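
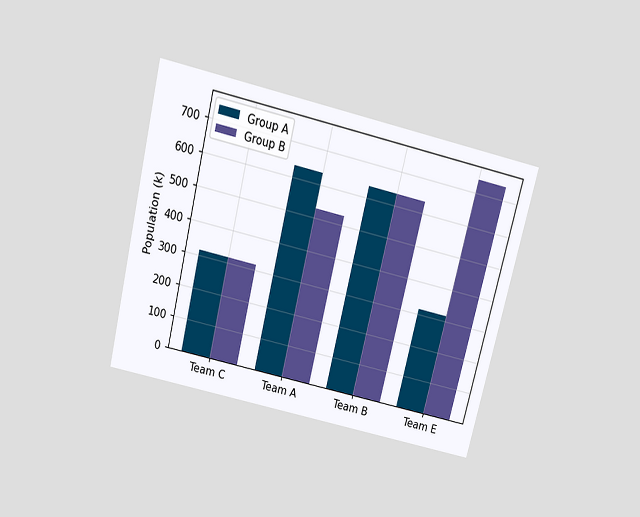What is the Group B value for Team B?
636k

The chart is tilted about 14° clockwise and viewed slightly from above. The Group B bar at Team B reaches 636k on the y-axis.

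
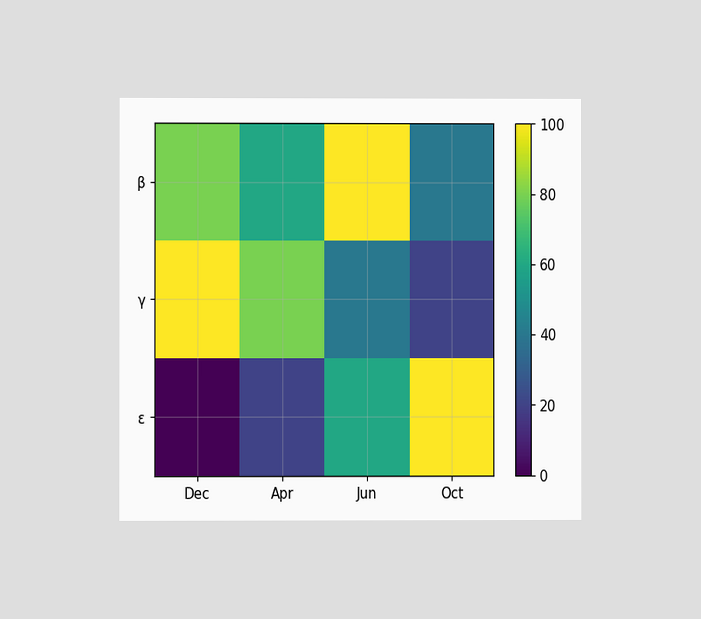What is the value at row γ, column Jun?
40

The chart is viewed at a slight angle. Matching cell (γ, Jun) against the colorbar gives 40.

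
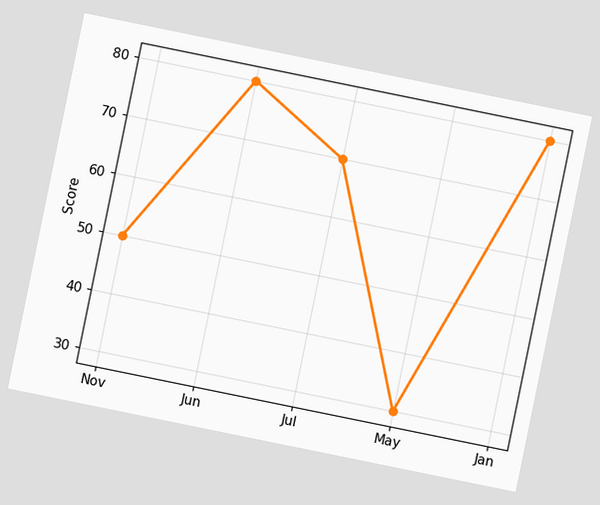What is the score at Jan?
80

The chart is tilted about 12° clockwise. At Jan, the line is at 80.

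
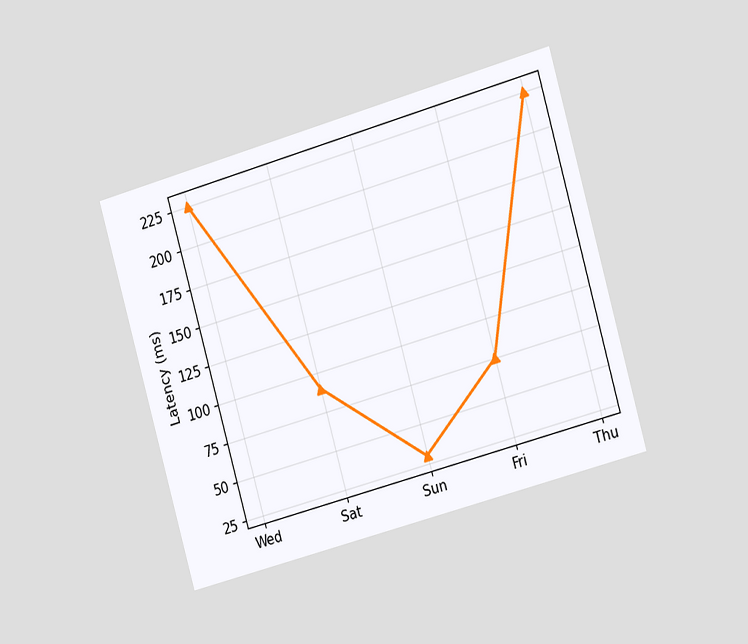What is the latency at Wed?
The chart is tilted about 16° counter-clockwise and viewed slightly from the right. At Wed, the line is at 225ms.

225ms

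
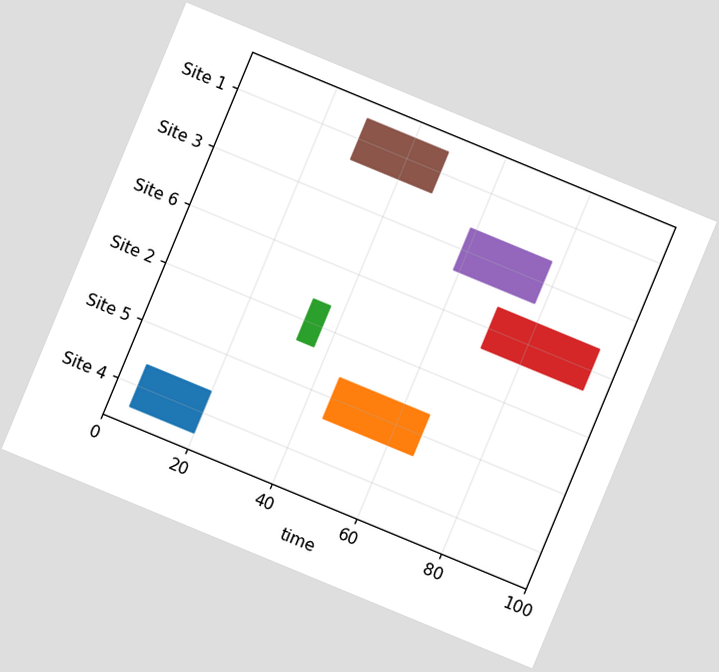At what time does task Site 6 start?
71

The chart is tilted about 22° clockwise. The Site 6 bar begins at t=71.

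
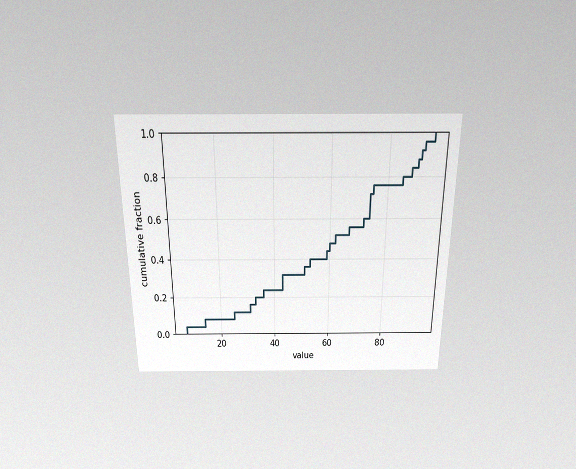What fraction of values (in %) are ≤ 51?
The chart is viewed slightly from above, with some photo noise. At x=51 the ECDF step is at 36%.

36%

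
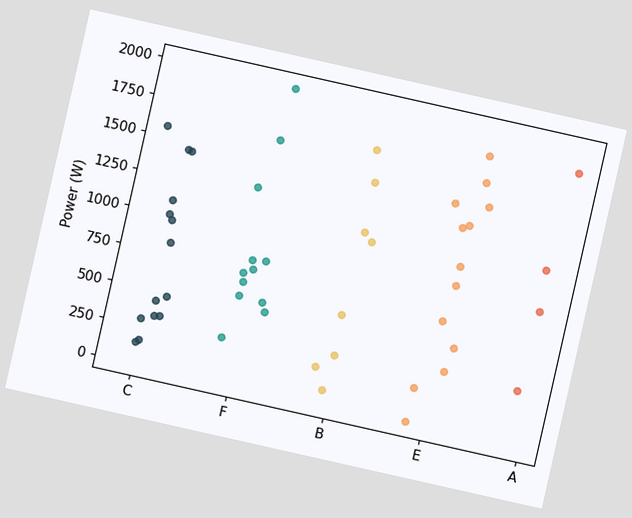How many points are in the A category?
The chart is tilted about 13° clockwise. Counting the markers in the A column gives 4.

4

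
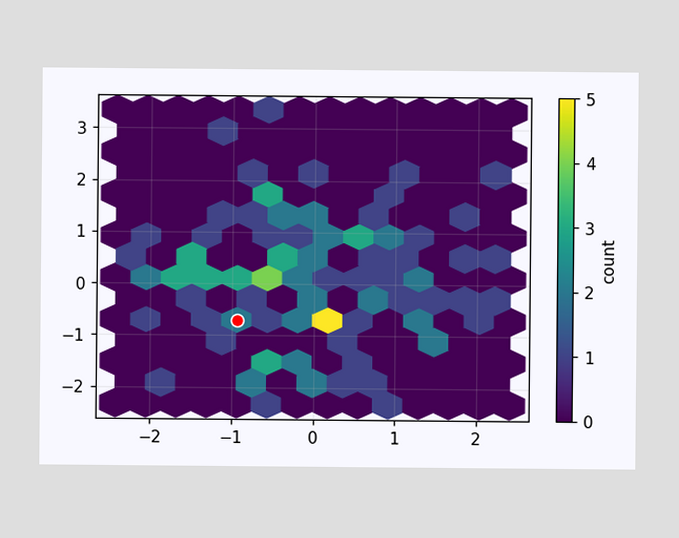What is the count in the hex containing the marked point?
2

The marked hex reads 2 on the colorbar.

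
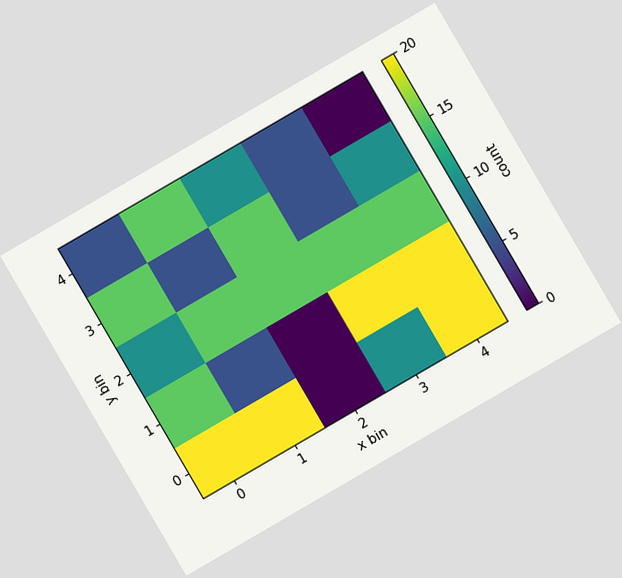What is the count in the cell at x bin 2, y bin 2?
The chart is tilted about 30° counter-clockwise. Matching the cell (2, 2) against the colorbar gives 15.

15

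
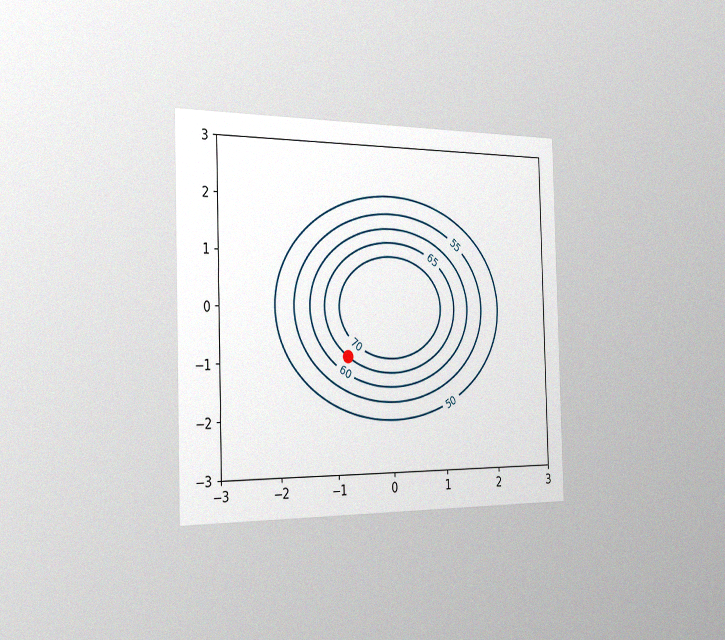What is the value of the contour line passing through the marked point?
65

The chart is viewed slightly from the left, with some photo noise. The marked point sits on the contour labelled 65.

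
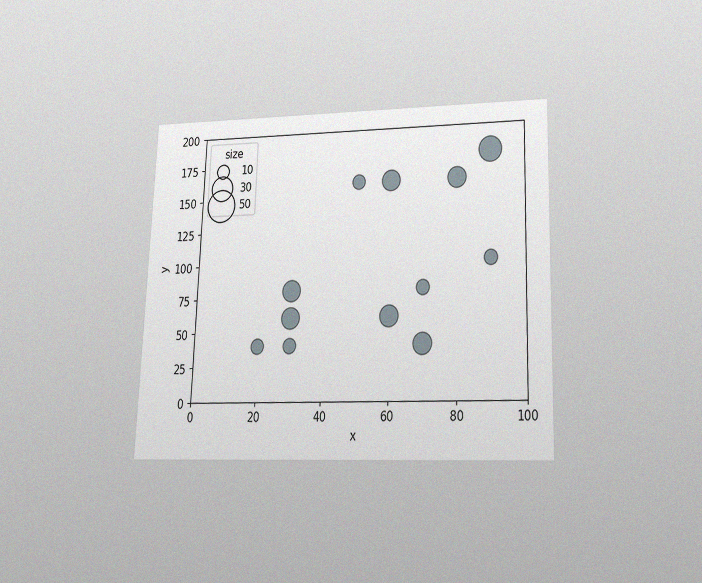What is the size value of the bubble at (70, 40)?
The chart is tilted about 2° clockwise and viewed slightly from below, with some photo noise. Matching the bubble at (70, 40) against the size legend gives 20.

20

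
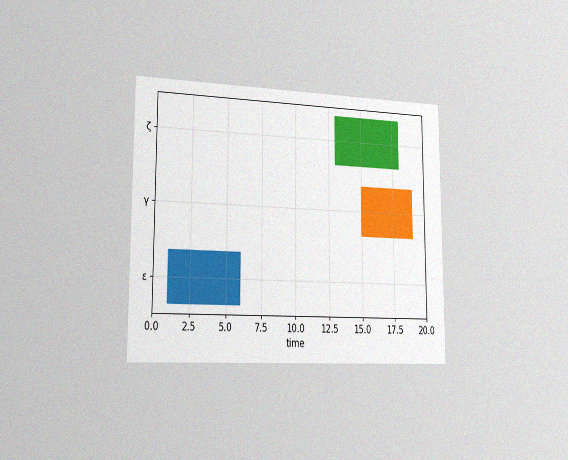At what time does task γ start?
The chart is viewed slightly from the left, with some photo noise. The γ bar begins at t=15.

15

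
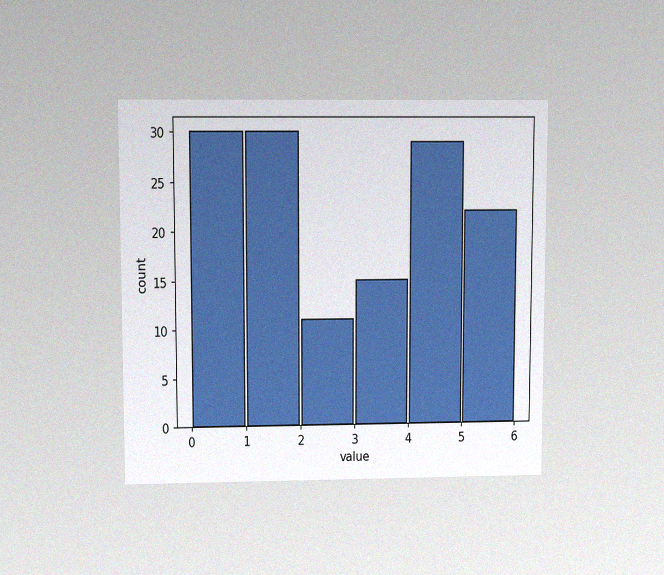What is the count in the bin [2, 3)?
11

The chart is viewed at a slight angle, with some photo noise. The [2, 3) bin has height 11.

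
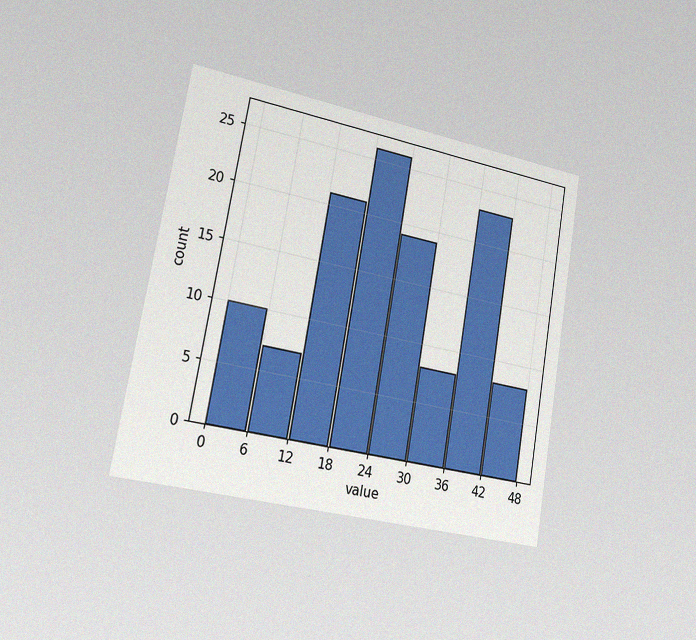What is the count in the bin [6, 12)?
The chart is tilted about 10° clockwise and viewed slightly from the left, with some photo noise. The [6, 12) bin has height 7.

7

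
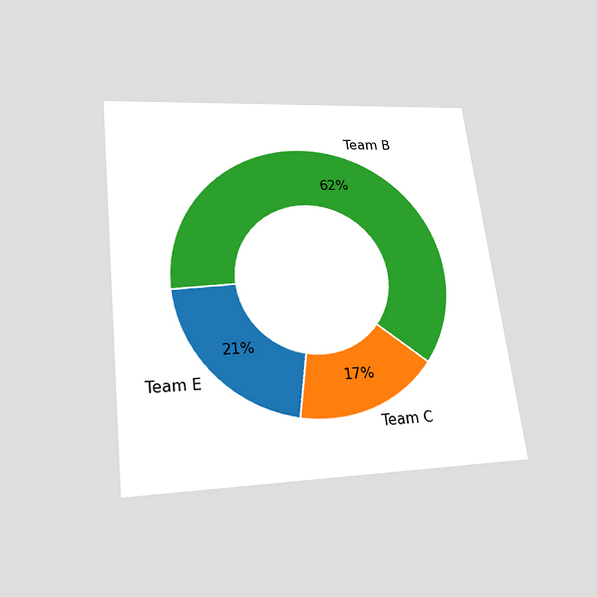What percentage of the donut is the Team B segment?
62%

The chart is tilted about 7° counter-clockwise and viewed slightly from below. The Team B segment takes up 62% of the ring.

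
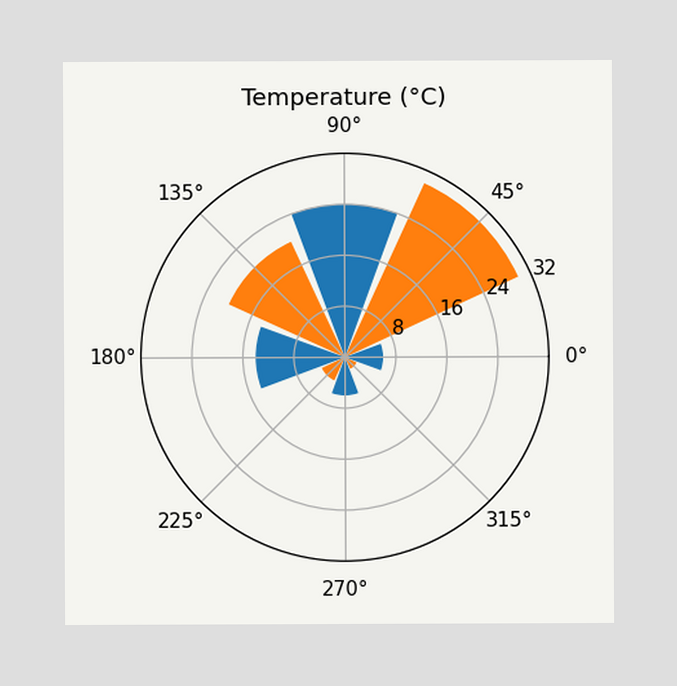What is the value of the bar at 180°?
14°C

The bar at 180° reaches 14°C on the radial axis.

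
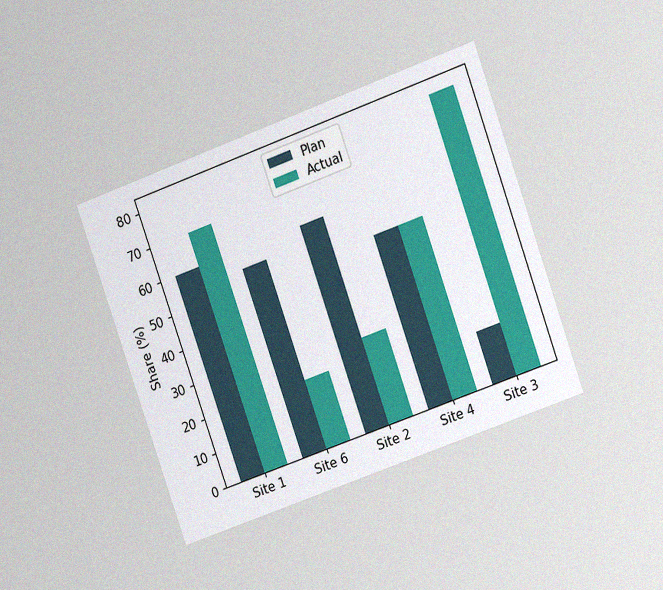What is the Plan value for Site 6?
The chart is tilted about 20° counter-clockwise and viewed at a slight angle, with some photo noise. The Plan bar at Site 6 reaches 55% on the y-axis.

55%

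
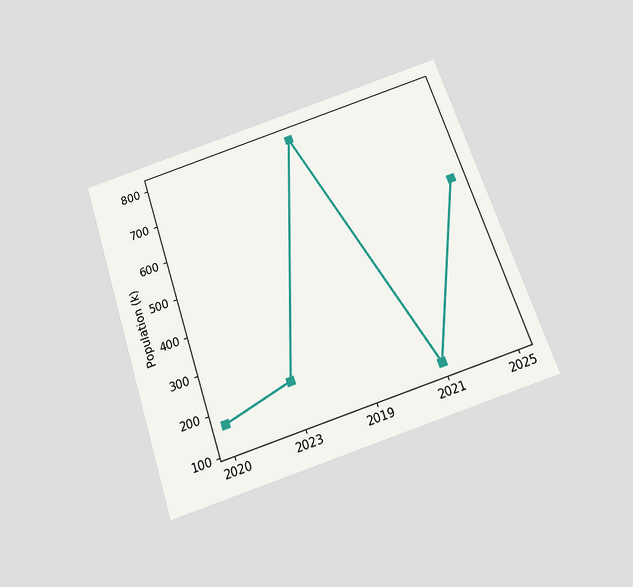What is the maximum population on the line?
The chart is tilted about 18° counter-clockwise and viewed slightly from below. The highest point is at 2019, and reading across to the y-axis gives 798k.

798k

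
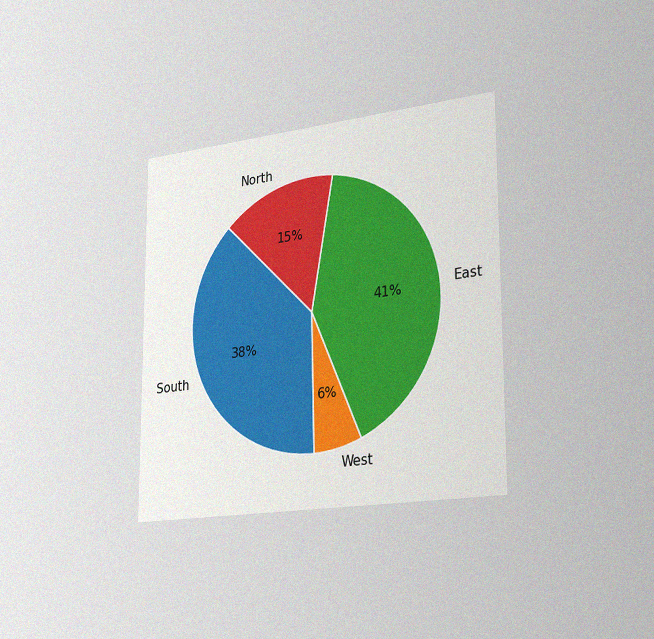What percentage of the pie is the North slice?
15%

The chart is viewed slightly from the right, with some photo noise. The North slice takes up 15% of the pie.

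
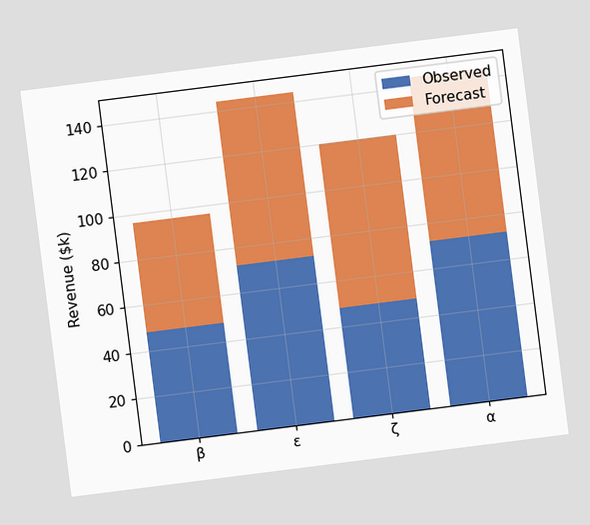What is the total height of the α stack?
The chart is tilted about 7° counter-clockwise. The α stack's top reaches $144k on the y-axis.

$144k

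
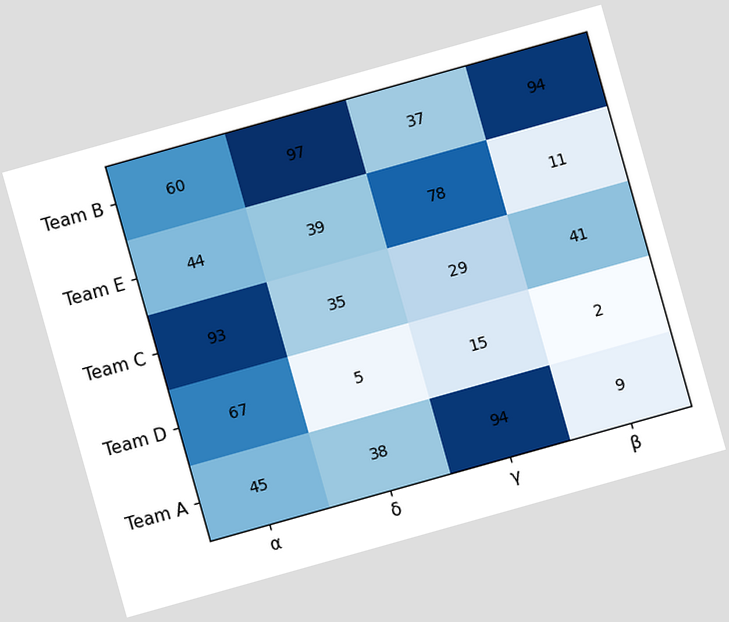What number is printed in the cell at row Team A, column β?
The chart is tilted about 16° counter-clockwise. The (Team A, β) cell reads 9.

9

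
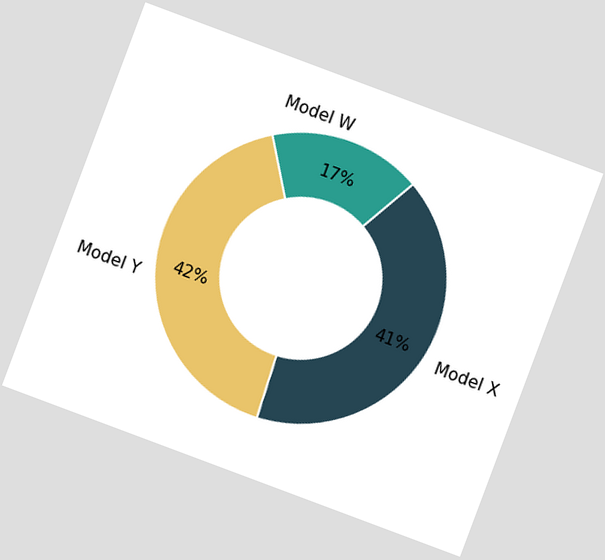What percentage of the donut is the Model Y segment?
42%

The chart is tilted about 21° clockwise. The Model Y segment takes up 42% of the ring.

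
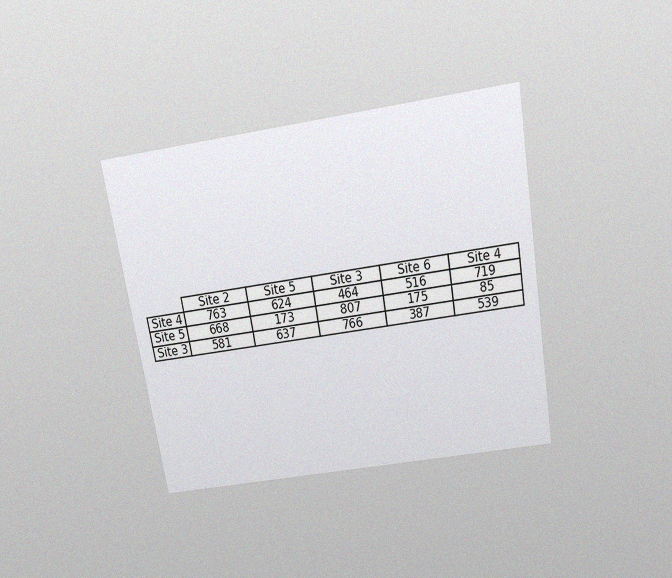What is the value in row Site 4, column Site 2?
The chart is tilted about 9° counter-clockwise and viewed slightly from above, with some photo noise. The (Site 4, Site 2) cell reads 763.

763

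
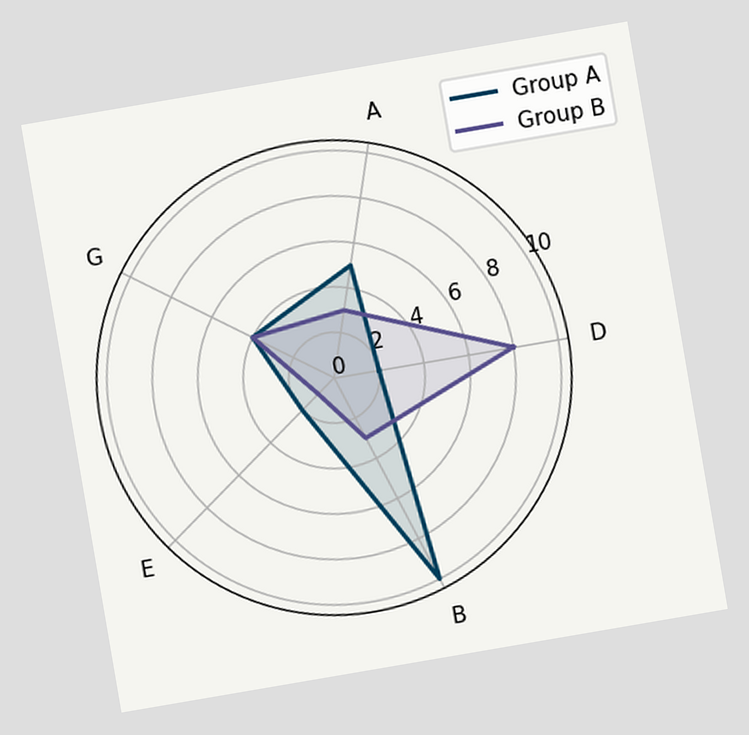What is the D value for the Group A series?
The chart is tilted about 10° counter-clockwise. On the D axis, Group A reaches 2.

2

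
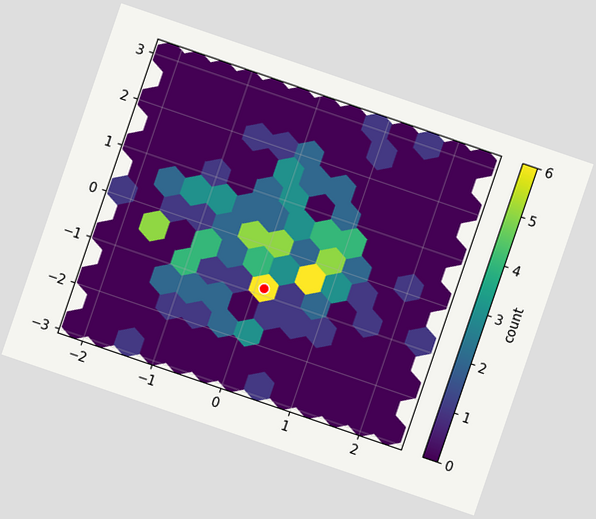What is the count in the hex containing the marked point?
6

The chart is tilted about 19° clockwise. The marked hex reads 6 on the colorbar.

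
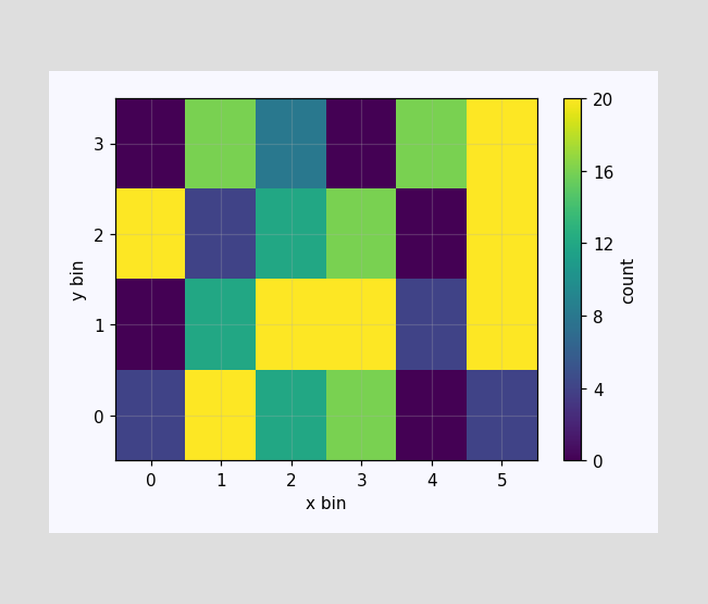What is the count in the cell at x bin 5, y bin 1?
20

Matching the cell (5, 1) against the colorbar gives 20.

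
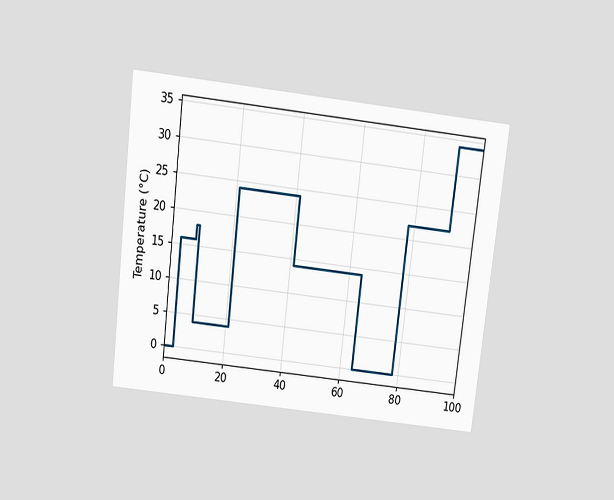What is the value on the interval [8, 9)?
The chart is tilted about 7° clockwise and viewed slightly from above. On [8, 9) the step sits at 18°C.

18°C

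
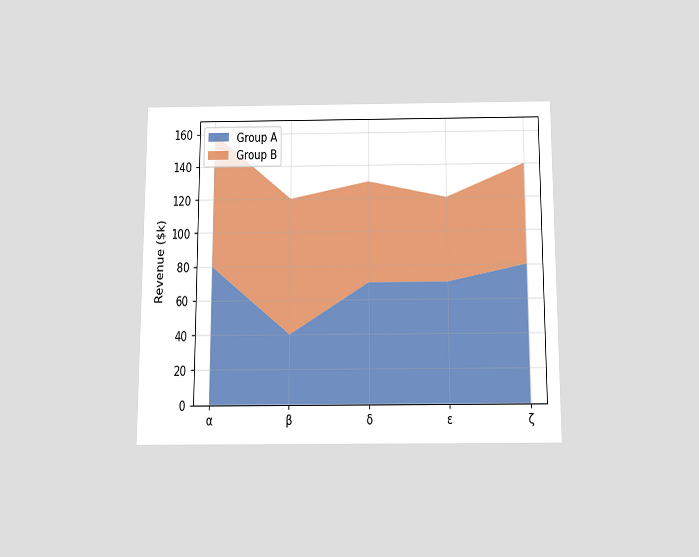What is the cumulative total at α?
$160k

The chart is viewed slightly from below. The stacked total at α reaches $160k.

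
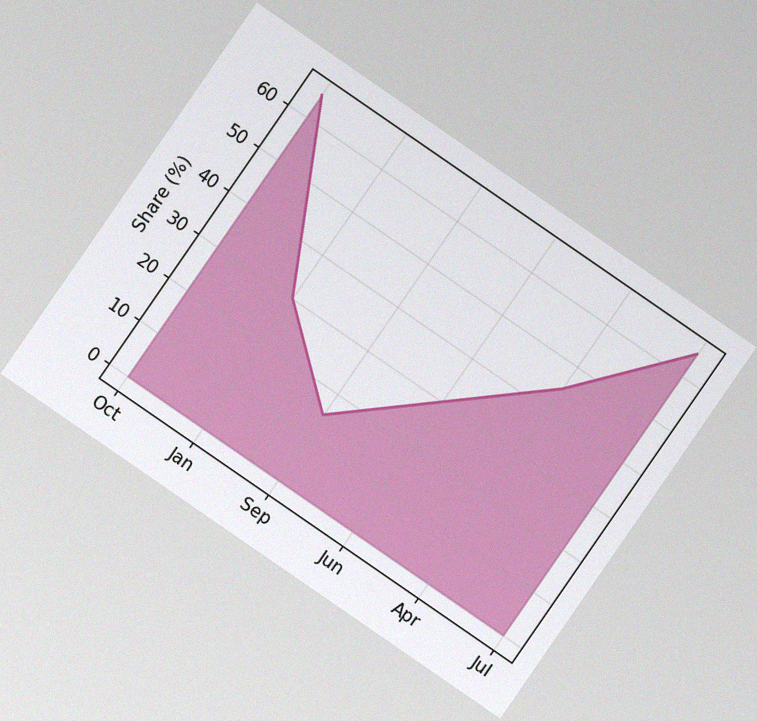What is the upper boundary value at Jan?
The chart is tilted about 35° clockwise, with some photo noise. At Jan the upper boundary is at 30%.

30%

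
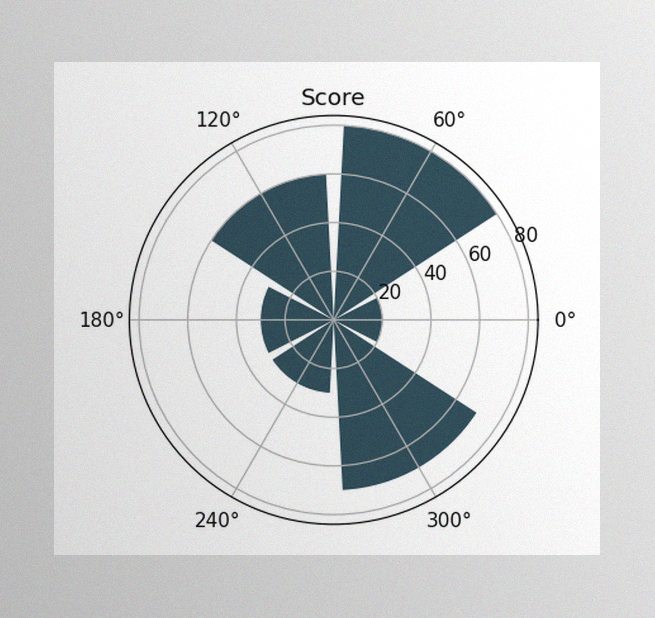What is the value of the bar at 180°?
The image has some photo noise and uneven lighting. The bar at 180° reaches 30 on the radial axis.

30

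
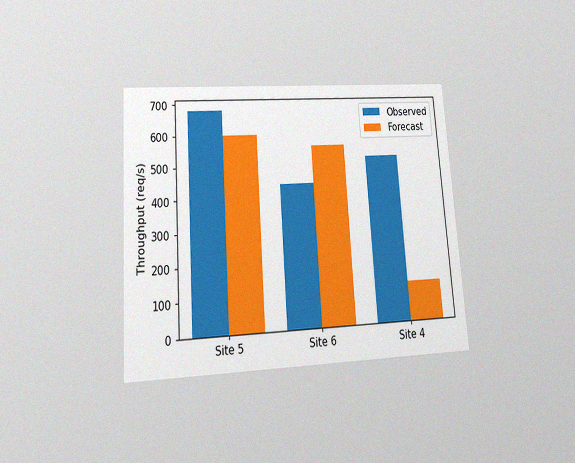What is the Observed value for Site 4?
520req/s

The chart is tilted about 4° counter-clockwise and viewed at a slight angle, with some photo noise. The Observed bar at Site 4 reaches 520req/s on the y-axis.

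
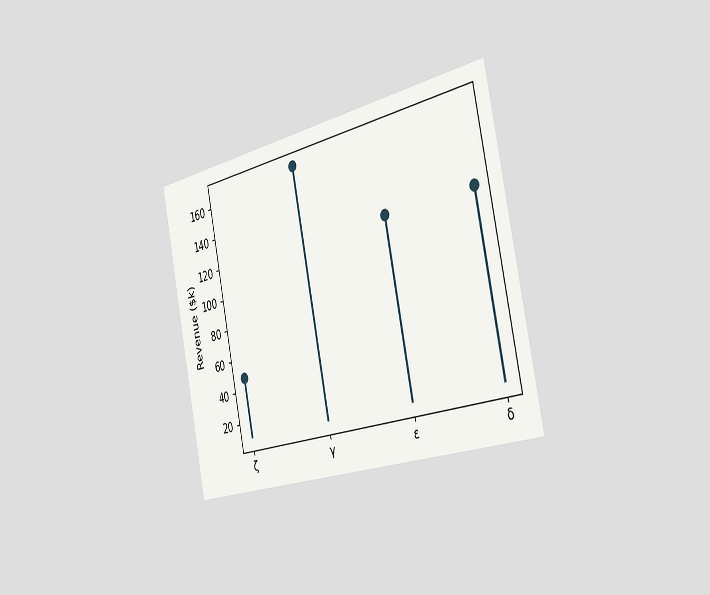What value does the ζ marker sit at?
$48k

The chart is tilted about 12° counter-clockwise and viewed slightly from the right. The ζ marker sits at $48k.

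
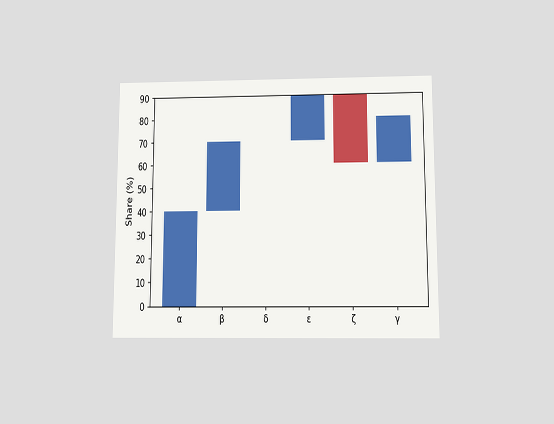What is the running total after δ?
The chart is viewed slightly from below. After δ the running total reaches 70%.

70%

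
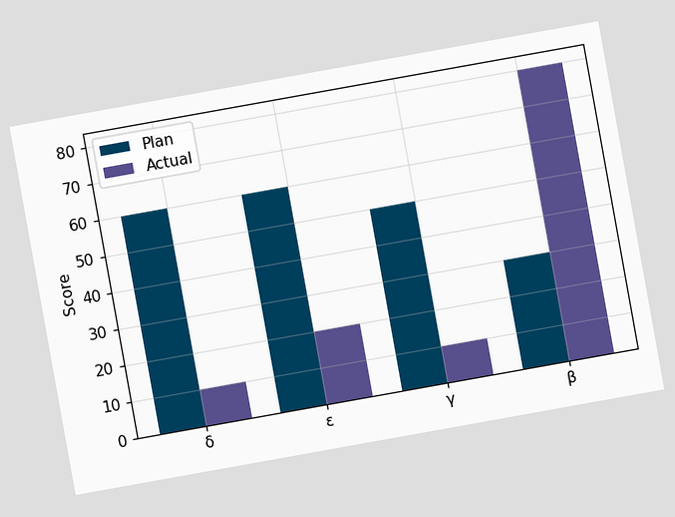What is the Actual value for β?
80

The chart is tilted about 10° counter-clockwise. The Actual bar at β reaches 80 on the y-axis.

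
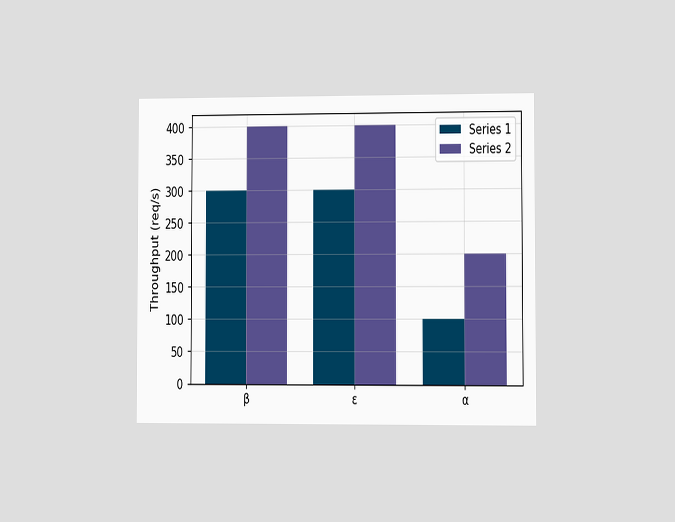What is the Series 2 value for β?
The chart is viewed slightly from the right. The Series 2 bar at β reaches 400req/s on the y-axis.

400req/s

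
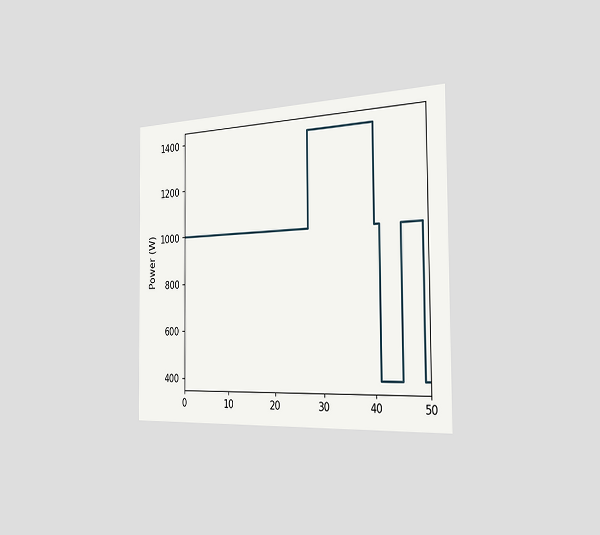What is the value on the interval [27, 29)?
1400W

The chart is viewed slightly from the right. On [27, 29) the step sits at 1400W.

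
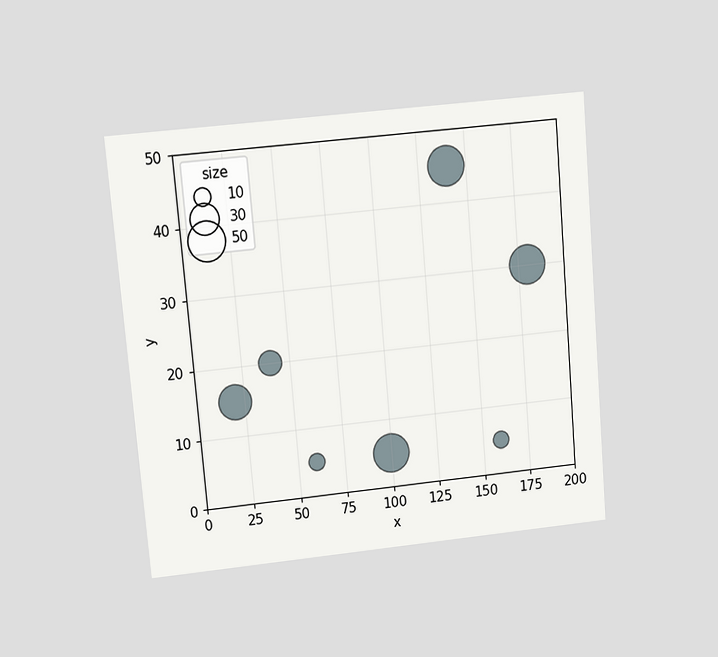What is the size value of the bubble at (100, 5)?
50

The chart is tilted about 5° counter-clockwise and viewed at a slight angle. Matching the bubble at (100, 5) against the size legend gives 50.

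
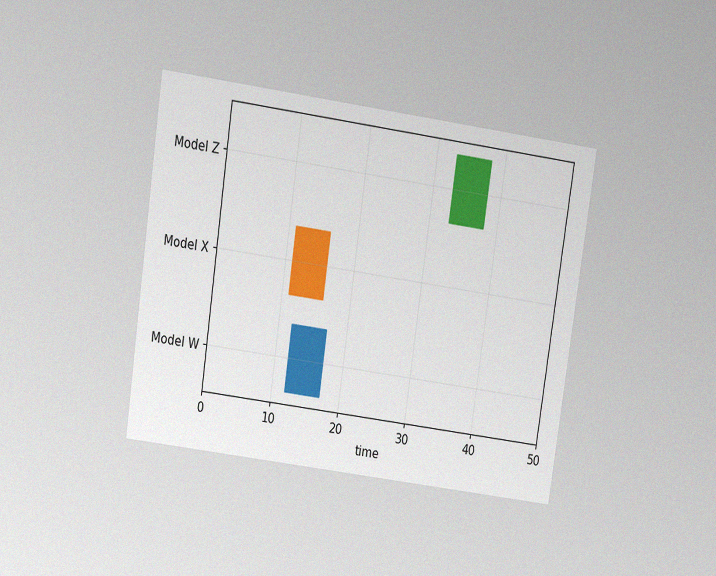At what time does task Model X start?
The chart is tilted about 8° clockwise and viewed slightly from above, with some photo noise. The Model X bar begins at t=11.

11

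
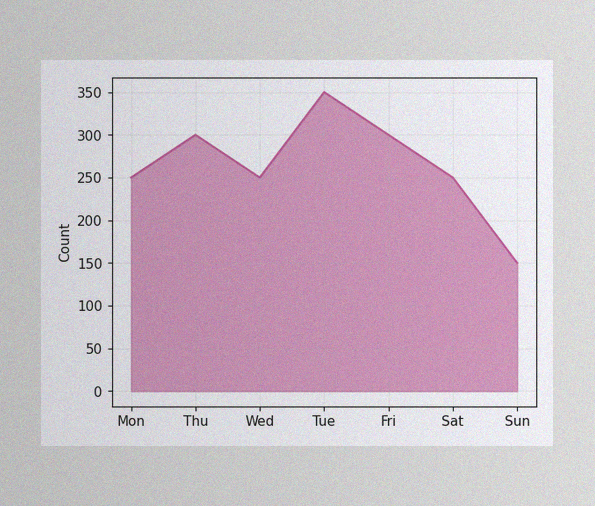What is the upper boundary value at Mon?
The image has some photo noise and uneven lighting. At Mon the upper boundary is at 250.

250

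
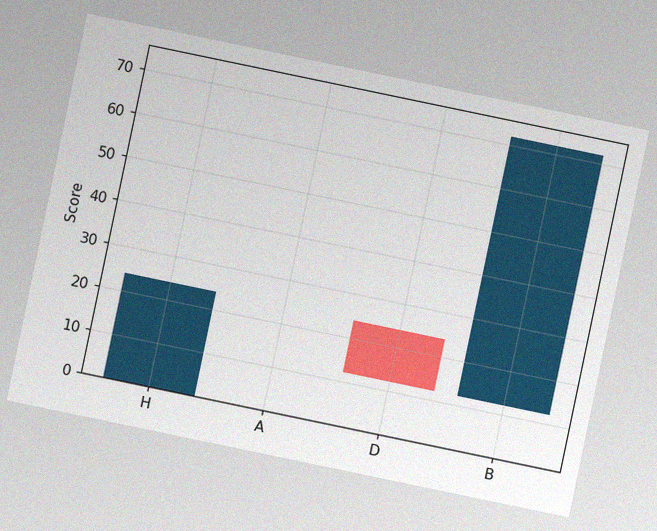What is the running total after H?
The chart is tilted about 12° clockwise, with some photo noise. After H the running total reaches 24.

24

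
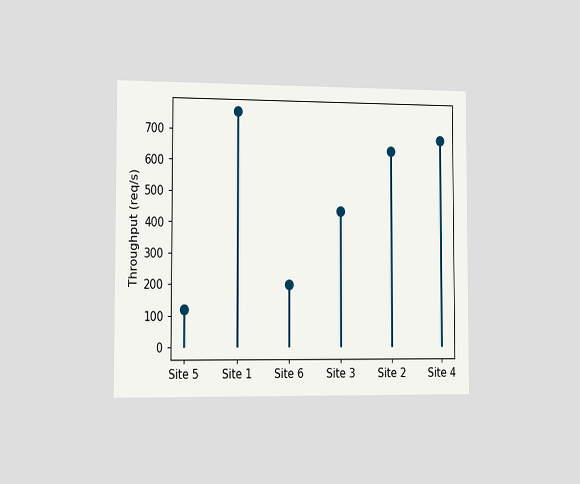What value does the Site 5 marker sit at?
The chart is viewed slightly from the left. The Site 5 marker sits at 120req/s.

120req/s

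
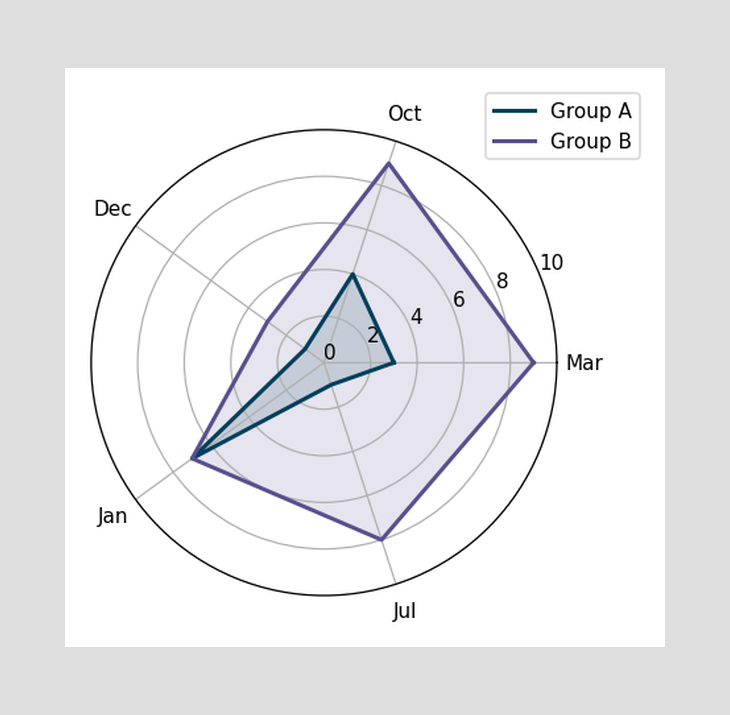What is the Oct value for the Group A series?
4

On the Oct axis, Group A reaches 4.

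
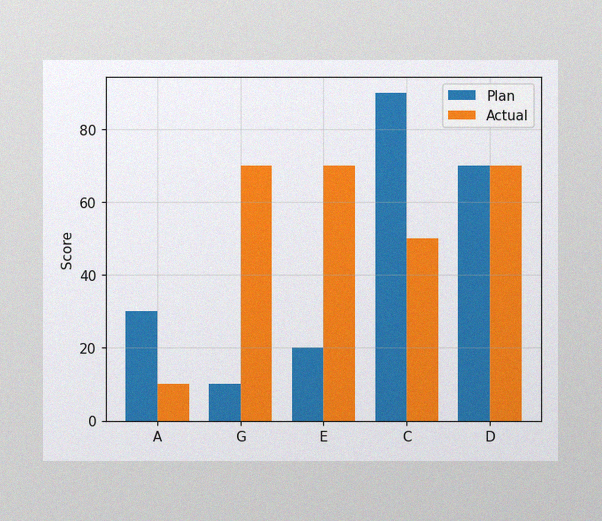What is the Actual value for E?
70

The image has some photo noise and uneven lighting. The Actual bar at E reaches 70 on the y-axis.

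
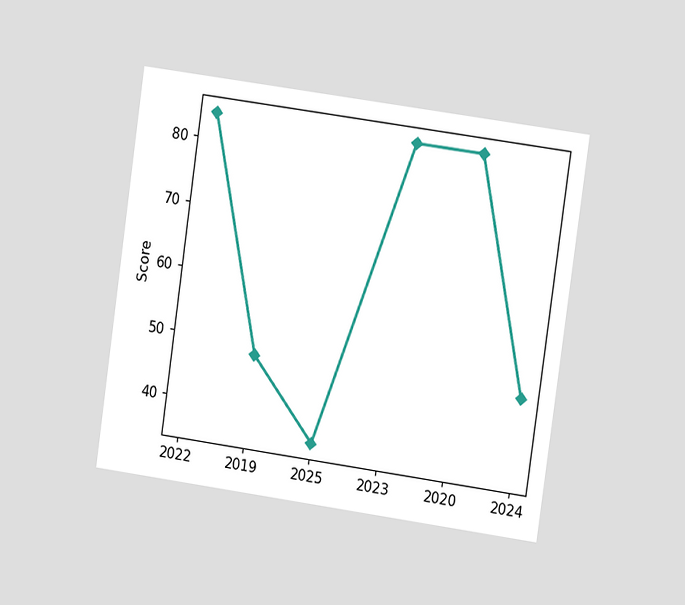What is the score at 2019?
The chart is tilted about 8° clockwise and viewed at a slight angle. At 2019, the line is at 48.

48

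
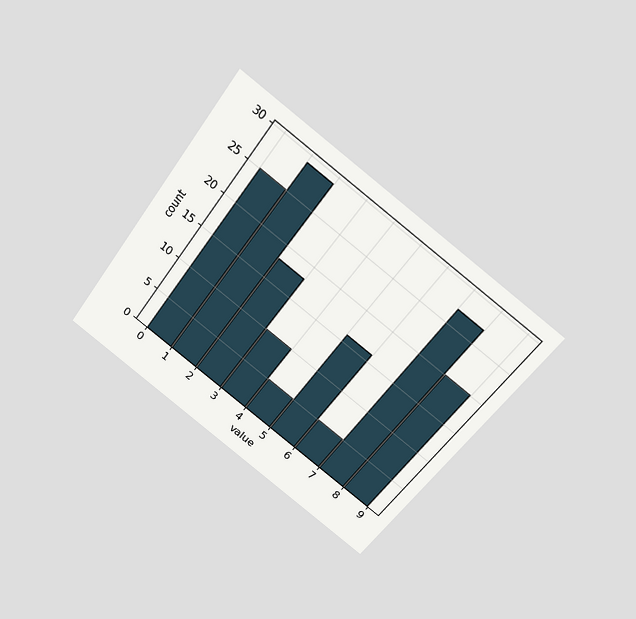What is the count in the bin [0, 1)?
The chart is tilted about 37° clockwise and viewed slightly from above. The [0, 1) bin has height 25.

25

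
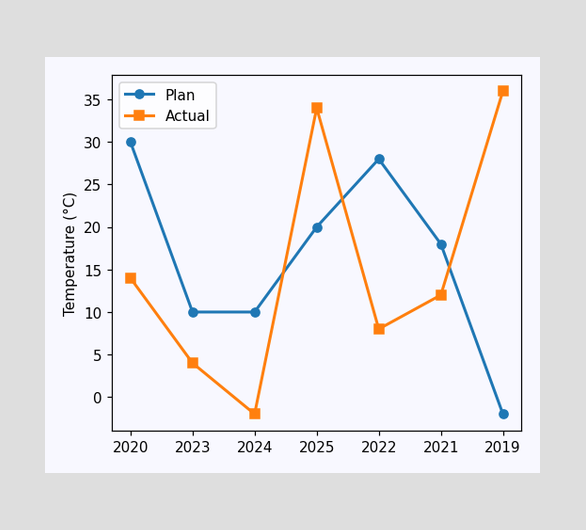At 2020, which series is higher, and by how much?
At 2020, Plan sits above the other line by 16°C.

Plan, by 16°C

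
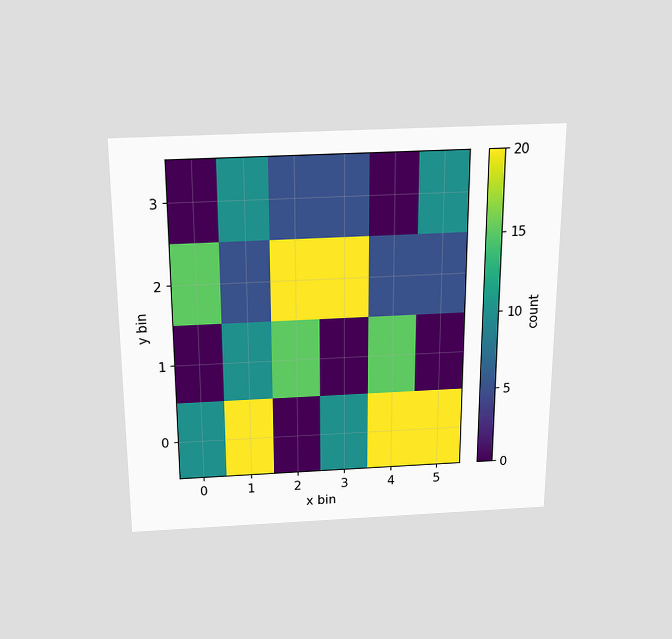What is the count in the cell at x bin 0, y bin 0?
10

The chart is viewed slightly from above. Matching the cell (0, 0) against the colorbar gives 10.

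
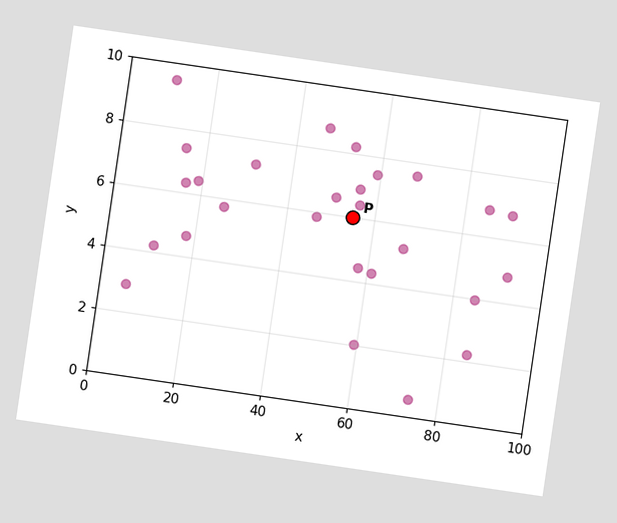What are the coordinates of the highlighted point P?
(55, 6)

The chart is tilted about 8° clockwise. Following the gridlines from P to each axis, P sits at (55, 6).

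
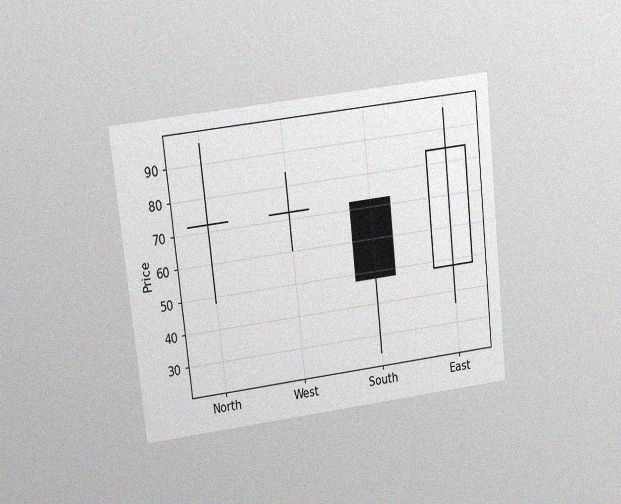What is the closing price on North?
The chart is tilted about 6° counter-clockwise and viewed at a slight angle, with some photo noise. The North candle closes at 72.

72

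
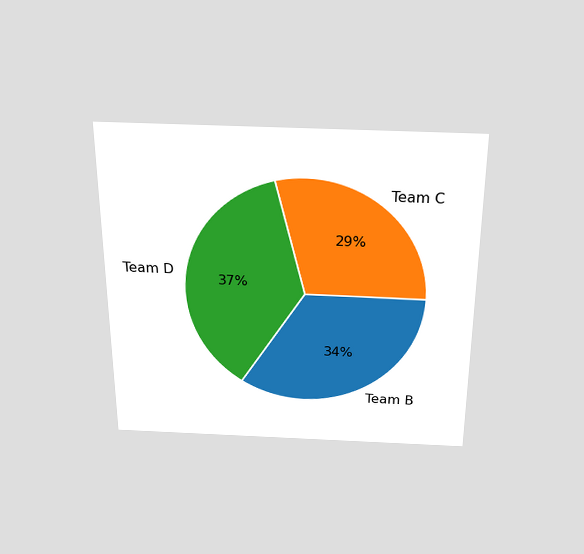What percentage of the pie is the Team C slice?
The chart is viewed slightly from above. The Team C slice takes up 29% of the pie.

29%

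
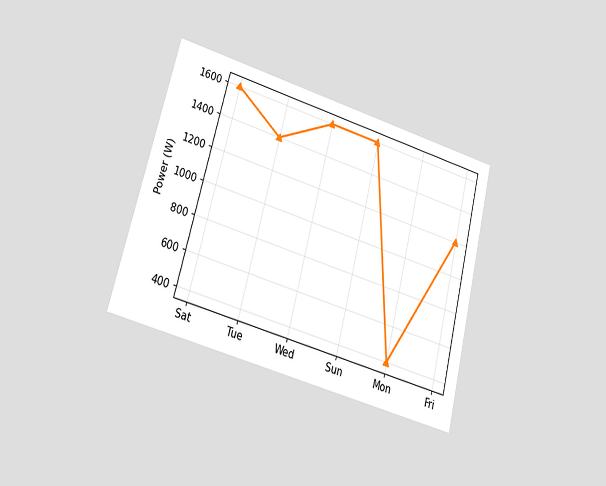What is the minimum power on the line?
The chart is tilted about 15° clockwise and viewed at a slight angle. The lowest point is at Mon, and reading across to the y-axis gives 400W.

400W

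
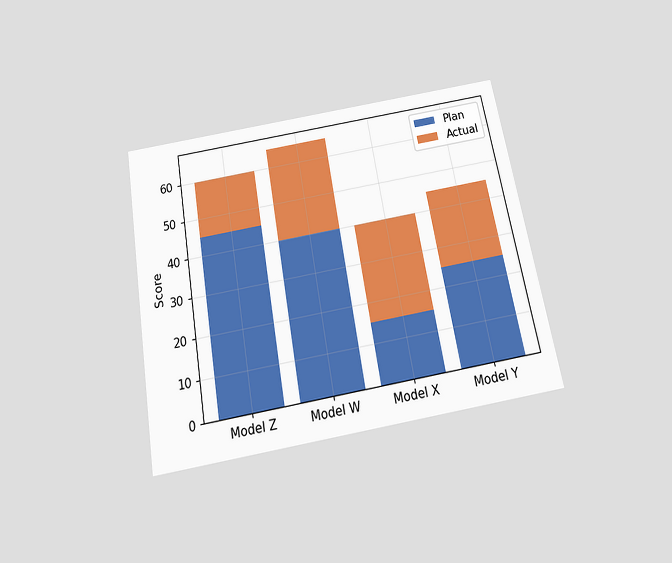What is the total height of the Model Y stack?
45

The chart is tilted about 10° counter-clockwise and viewed slightly from below. The Model Y stack's top reaches 45 on the y-axis.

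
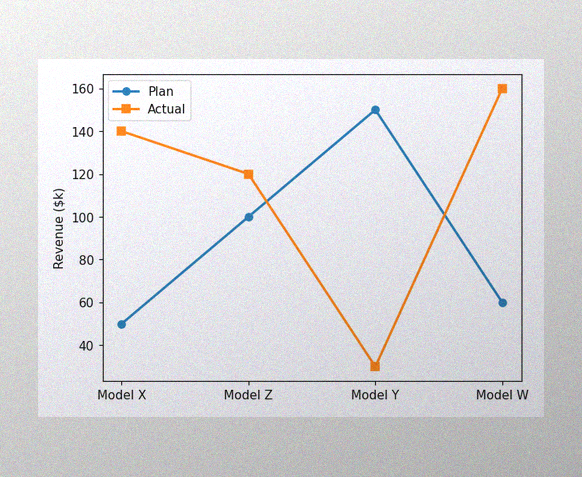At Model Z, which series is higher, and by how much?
The image has some photo noise and uneven lighting. At Model Z, Actual sits above the other line by $20k.

Actual, by $20k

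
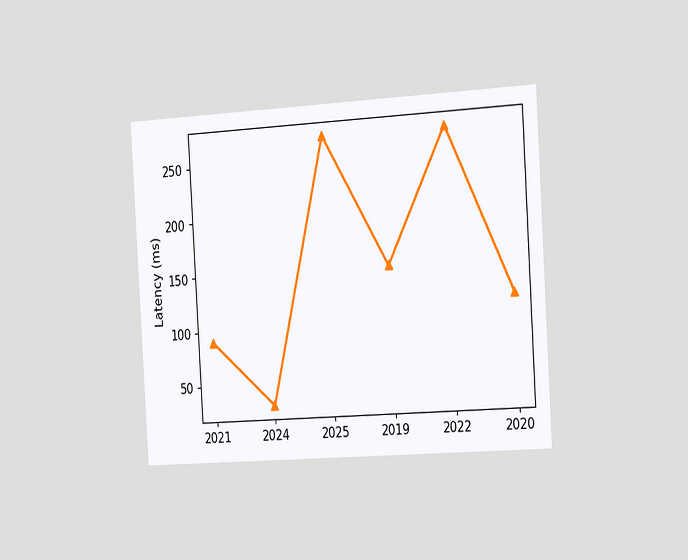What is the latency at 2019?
150ms

The chart is tilted about 3° counter-clockwise and viewed slightly from the right. At 2019, the line is at 150ms.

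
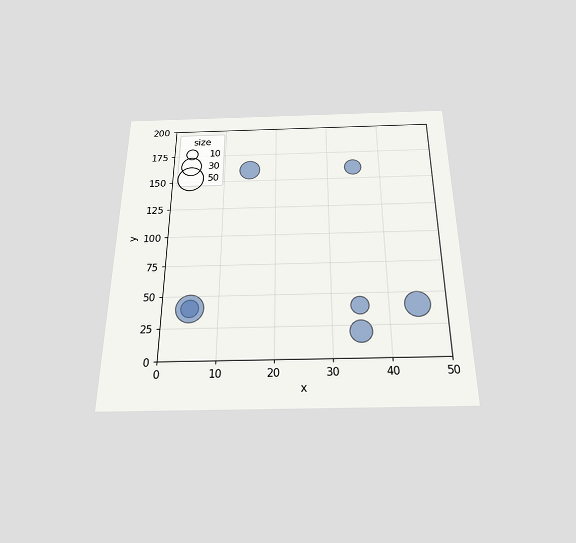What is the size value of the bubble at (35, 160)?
20

The chart is viewed slightly from below. Matching the bubble at (35, 160) against the size legend gives 20.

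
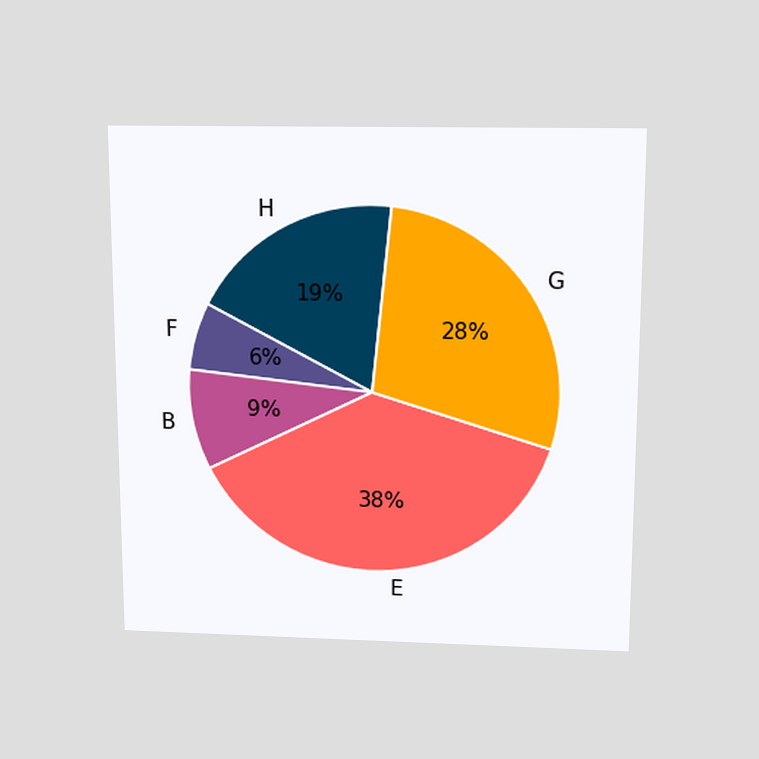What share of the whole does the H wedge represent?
19%

The chart is viewed slightly from above. The H slice takes up 19% of the pie.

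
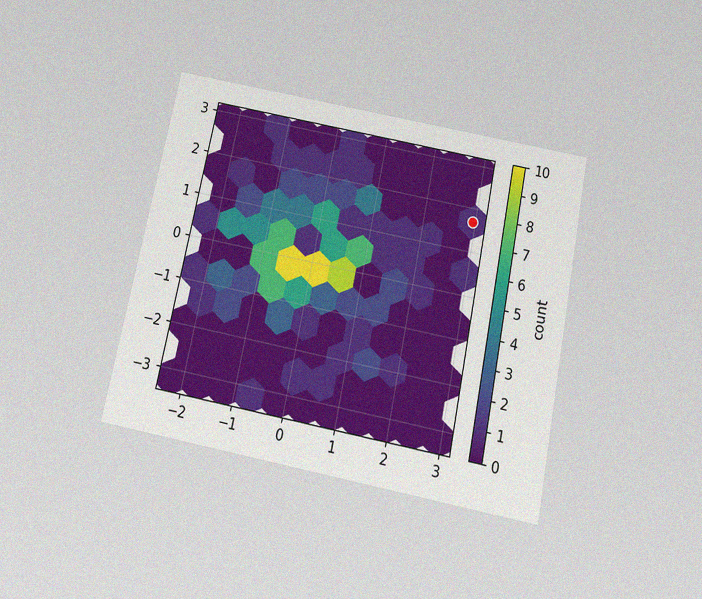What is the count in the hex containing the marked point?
1

The chart is tilted about 12° clockwise and viewed slightly from below, with some photo noise. The marked hex reads 1 on the colorbar.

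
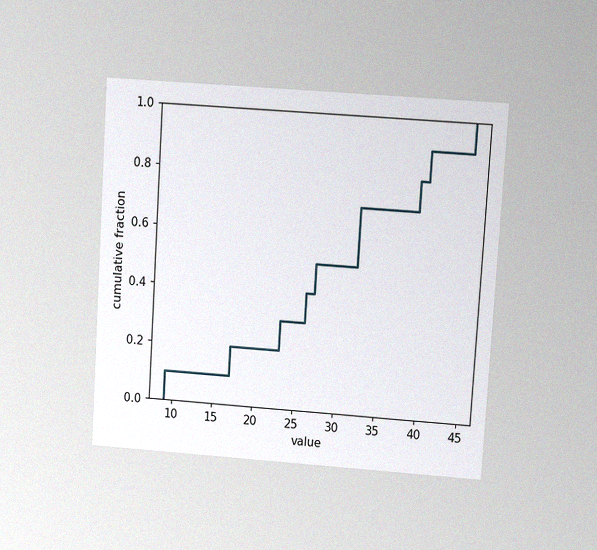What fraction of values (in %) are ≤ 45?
100%

The chart is tilted about 4° clockwise and viewed at a slight angle, with some photo noise. At x=45 the ECDF step is at 100%.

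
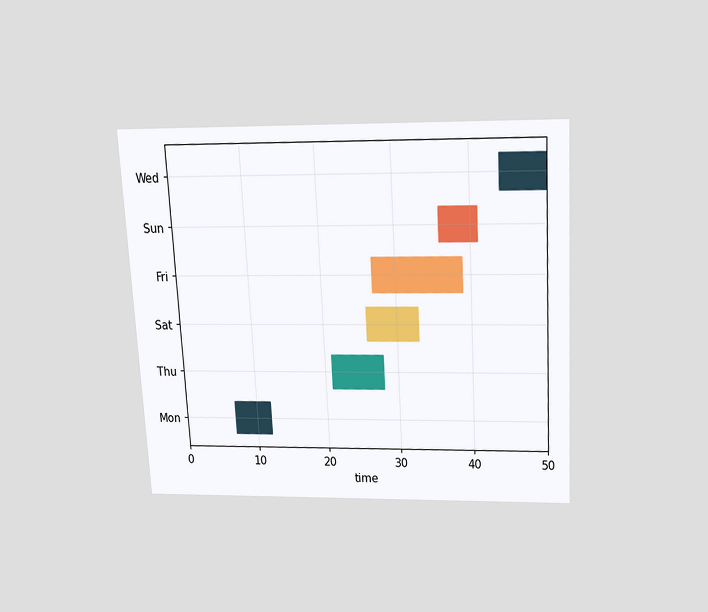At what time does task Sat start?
26

The chart is tilted about 3° counter-clockwise and viewed slightly from above. The Sat bar begins at t=26.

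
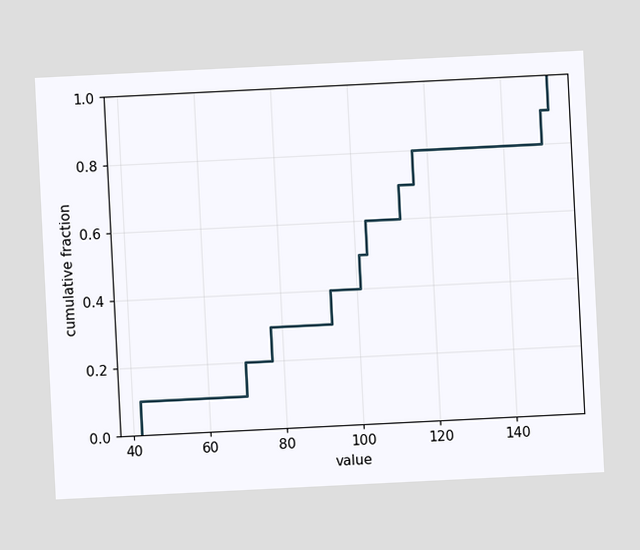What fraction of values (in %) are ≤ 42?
The chart is tilted about 3° counter-clockwise. At x=42 the ECDF step is at 10%.

10%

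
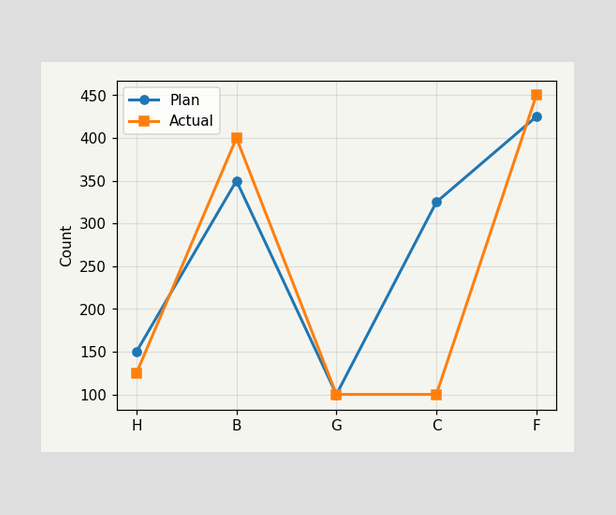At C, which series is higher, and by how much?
Plan, by 225

At C, Plan sits above the other line by 225.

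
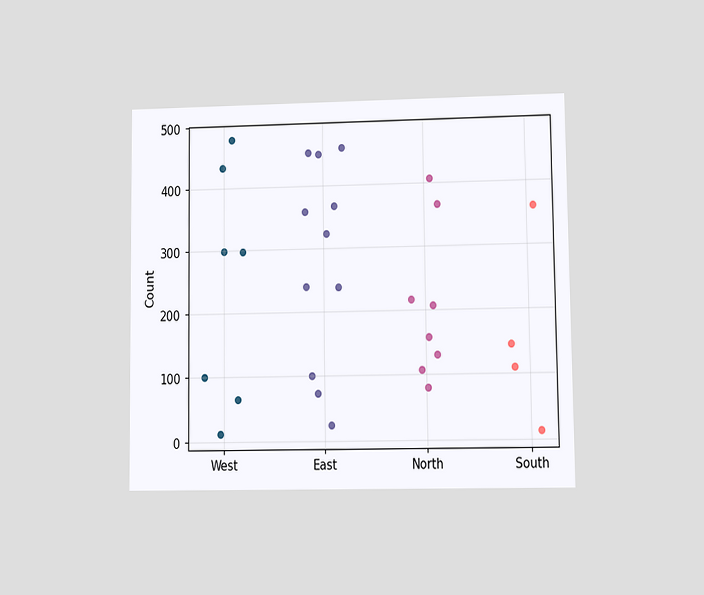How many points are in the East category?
The chart is viewed at a slight angle. Counting the markers in the East column gives 11.

11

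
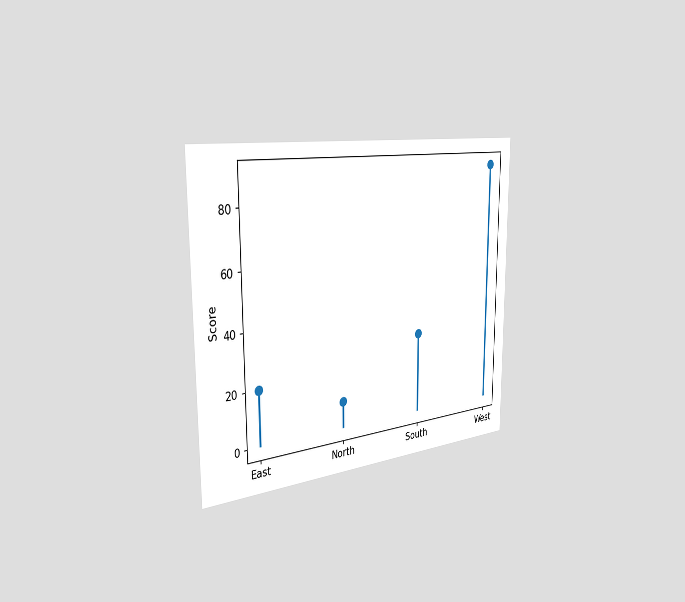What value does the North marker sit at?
The chart is viewed slightly from the left. The North marker sits at 10.

10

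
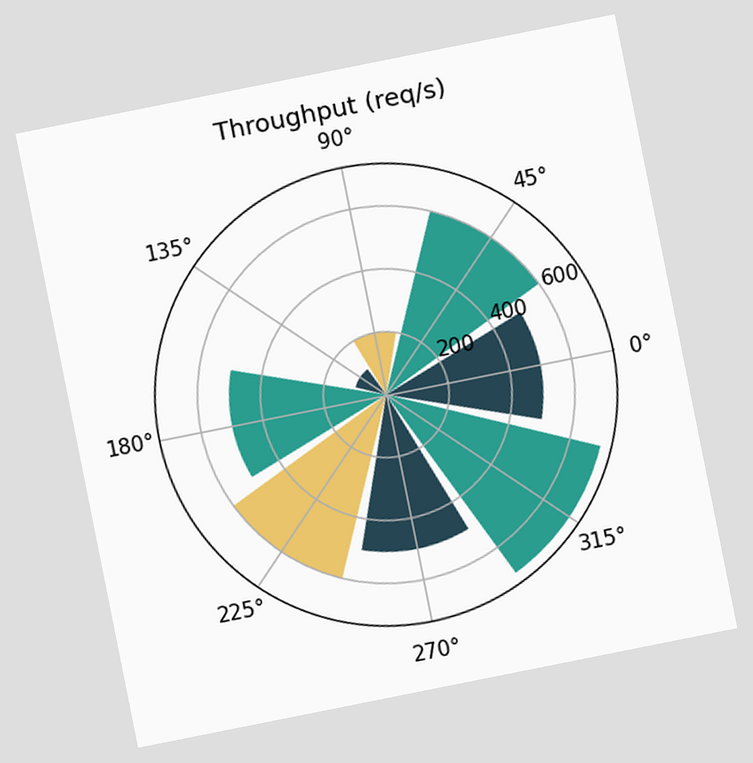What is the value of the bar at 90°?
200req/s

The chart is tilted about 11° counter-clockwise. The bar at 90° reaches 200req/s on the radial axis.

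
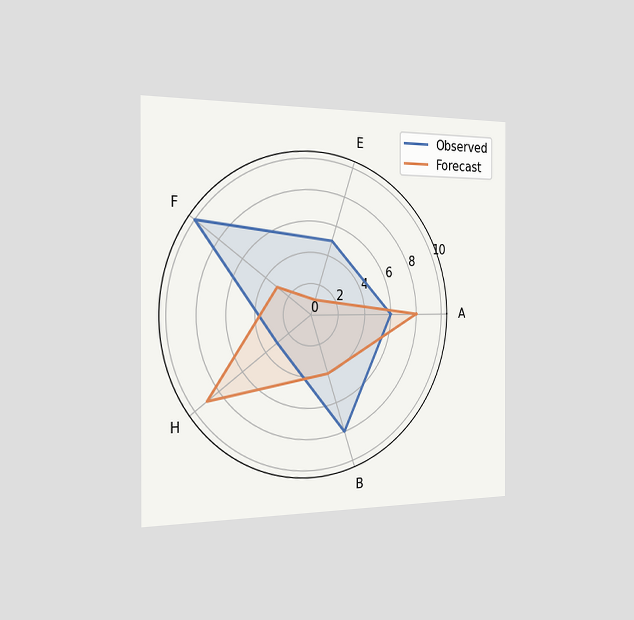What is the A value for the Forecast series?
The chart is viewed slightly from the left. On the A axis, Forecast reaches 8.

8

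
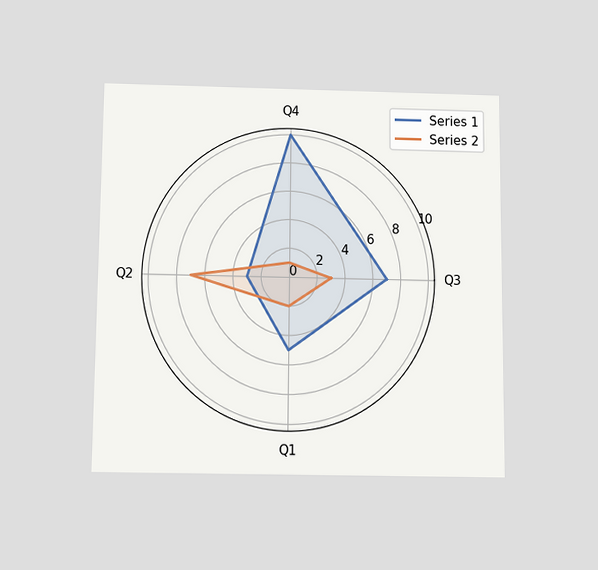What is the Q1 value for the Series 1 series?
The chart is viewed slightly from below. On the Q1 axis, Series 1 reaches 5.

5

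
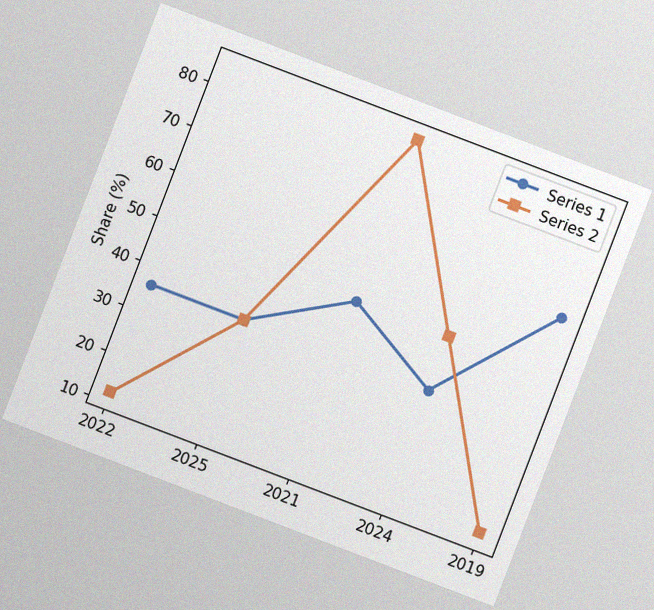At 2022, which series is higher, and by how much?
The chart is tilted about 21° clockwise, with some photo noise. At 2022, Series 1 sits above the other line by 24%.

Series 1, by 24%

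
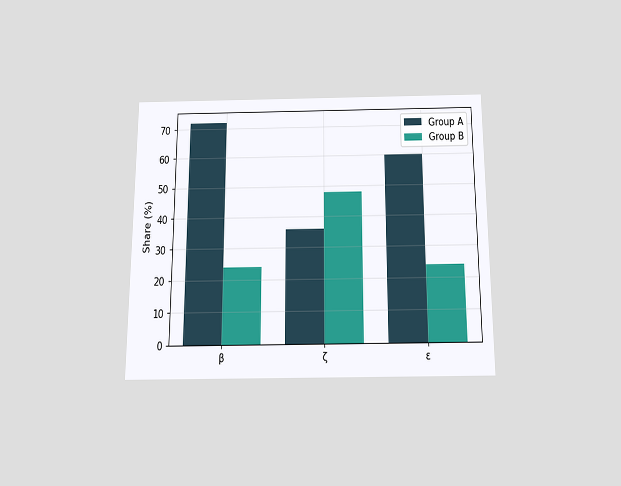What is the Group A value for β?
The chart is viewed slightly from below. The Group A bar at β reaches 72% on the y-axis.

72%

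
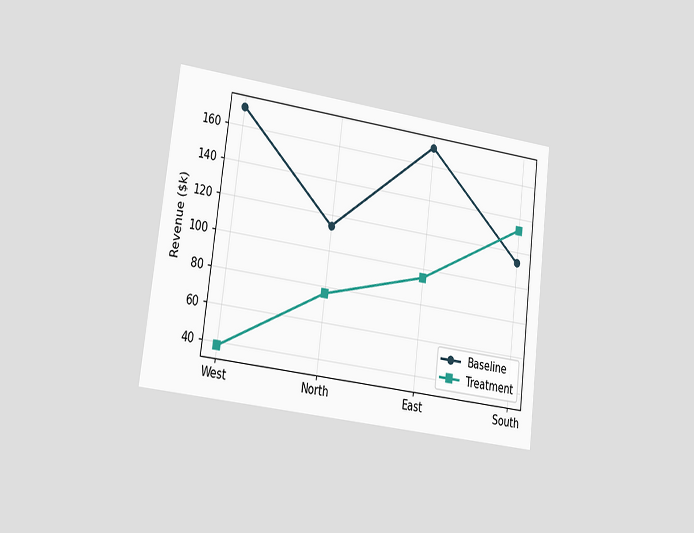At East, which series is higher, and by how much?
Baseline, by $76k

The chart is tilted about 7° clockwise and viewed slightly from the left. At East, Baseline sits above the other line by $76k.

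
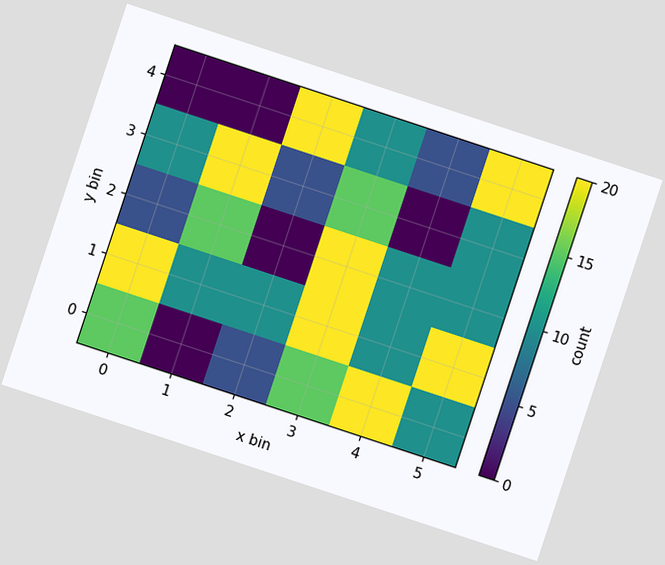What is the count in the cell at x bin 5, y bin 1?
The chart is tilted about 18° clockwise. Matching the cell (5, 1) against the colorbar gives 20.

20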